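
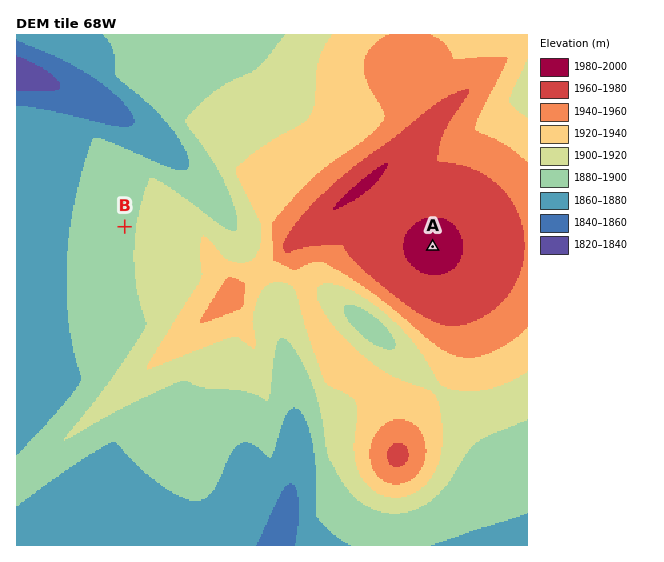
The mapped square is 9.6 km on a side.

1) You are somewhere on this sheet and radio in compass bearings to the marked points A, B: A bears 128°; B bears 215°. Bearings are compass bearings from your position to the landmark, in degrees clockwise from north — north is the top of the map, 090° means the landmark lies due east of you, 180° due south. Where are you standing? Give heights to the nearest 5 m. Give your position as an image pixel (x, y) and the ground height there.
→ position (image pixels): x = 225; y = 84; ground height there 1900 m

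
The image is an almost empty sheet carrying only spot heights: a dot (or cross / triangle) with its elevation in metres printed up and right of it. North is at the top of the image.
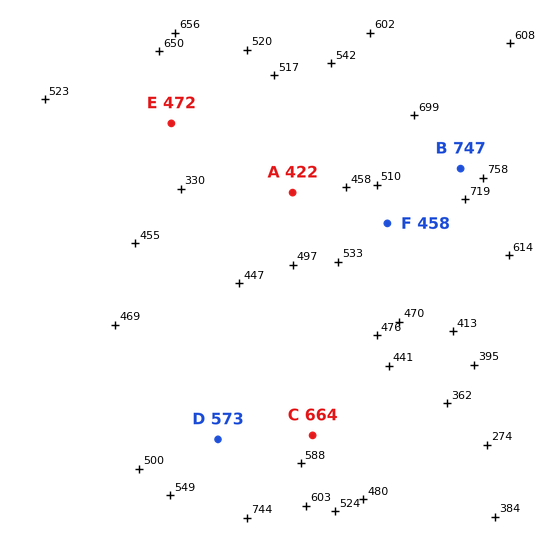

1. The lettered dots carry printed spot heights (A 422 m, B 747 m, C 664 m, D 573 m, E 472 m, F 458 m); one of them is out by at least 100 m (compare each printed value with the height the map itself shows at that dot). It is C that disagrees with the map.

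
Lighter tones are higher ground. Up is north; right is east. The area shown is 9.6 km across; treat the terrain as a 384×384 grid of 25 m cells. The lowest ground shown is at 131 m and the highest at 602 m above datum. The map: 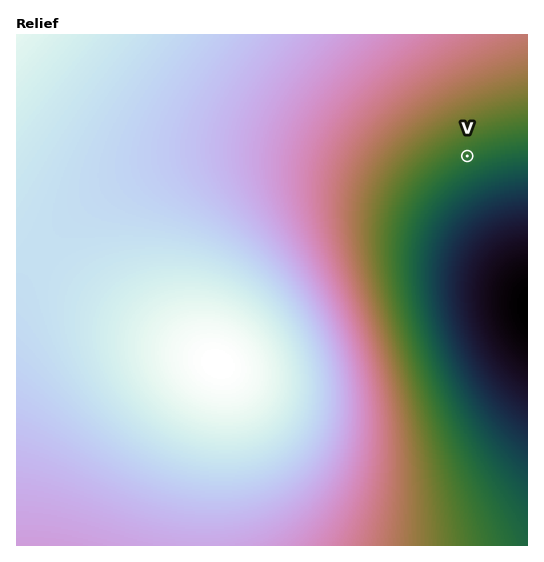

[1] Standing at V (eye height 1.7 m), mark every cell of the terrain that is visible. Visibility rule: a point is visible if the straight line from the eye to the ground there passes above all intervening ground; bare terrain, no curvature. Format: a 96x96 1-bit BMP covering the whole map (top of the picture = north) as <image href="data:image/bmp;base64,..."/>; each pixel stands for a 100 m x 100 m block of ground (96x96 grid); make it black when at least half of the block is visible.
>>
<image width="96" height="96" href="data:image/bmp;base64,Qk2+BAAAAAAAAD4AAAAoAAAAYAAAAGAAAAABAAEAAAAAAIAEAAATCwAAEwsAAAIAAAAAAAAA////AAAAAAAAAAAAAAAAAAAB//8AAAAAAAAAAAAD//8AAAAAAAAAAAAD//8AAAAAAAAAAAAH//8AAAAAAAAAAAAP//8AAAAAAAAAAAAP//8AAAAAAAAAAAAf//8AAAAAAAAAAAAf//8AAAAAAAAAAAA///8AAAAAAAAAAAA///8AAAAAAAAAAAB///8AAAAAAAAAAAB///8AAAAAAAAAAAD///8AAAAAAAAAAAD///8AAAAAAAAAAAH///8AAAAAAAAAAAP///8AAAAAAAAAAAP///8AAAAAAAAAAAf///8AAAAAAAAAAA////8AAAAAAAAAAB////8AAAAAAAAAAD////8AAAAAAAAAAH////8AAAAAAAAAAP////8AAAAAAAAAAf////8AAAAAAAAAA/////8AAAAAAAAAB/////8AAAAAAAAAD/////8AAAAAAAAAP/////8AAAAAAAAAf/////8AAAAAAAAA//////8AAAAAAAAB//////8AAAAAAAAD//////8AAAAAAAAH//////8AAAAAAAAP//////8AAAAAAAAf//////8AAAAAAAA///////8AAAAAAAB///////8AAAAAAAD///////8AAAAAAAH///////8AAAAAAAP///////8AAAAAAAf///////8AAAAAAAf///////8AAAAAAA////////8AAAAAAA////////8AAAAAAB////////8AAAAAAB////////8AAAAAAB////////8AAAAAAD////////8AAAAAAD////////8AAAAAAD////////8AAAAAAD////////8AAAAAAD////////8AAAAAAD////////8AAAAAAD////////8AAAAAAD////////8AAAAAAD////////8AAAAAAD////////8AAAAAAB////////8AAAAAAB////////8AAAAAAA////////8AAAAAAA////////8AAAAAAAf///////8AAAAAAAf///////8AAAAAAAP///////8AAAAAAAH///////8AAAAAAAD///////8AAAAAAAB///////8AAAAAAAA///////8AAAAAAAAf//////8AAAAAAAAH//////8AAAAAAAAD//////8AAAAAAAAB//////8AAAAAAAAAf/////8AAAAAAAAAH/////8AAAAAAAAAB/////8AAAAAAAAAAP////8AAAAAAAAAAB////8AAAAAAAAAAAD///8AAAAAAAAAAAAAD/8AAAAAAAAAAAAAA/8AAAAAAAAAAAAAAf8AAAAAAAAAAAAAAH8AAAAAAAAAAAAAAD8AAAAAAAAAAAAAAA8AAAAAAAAAAAAAAAEAAAAAAAAAAAAAAAAAAAAAAAAAAAAAAAAAAAAAAAAAAAAAAAAAAAAAAAAAAAAAAAAAAAAAAAAAAAAAAAAAAAAAAAAAAAAAAAAAAAAAAAAAAAAAAAAAAAAAAAAAAAAAAAAAAAAAAAAAAAAAAAAAAAAAAAAAAAAAAAAAAAAAAAAAAAAAAAA="/>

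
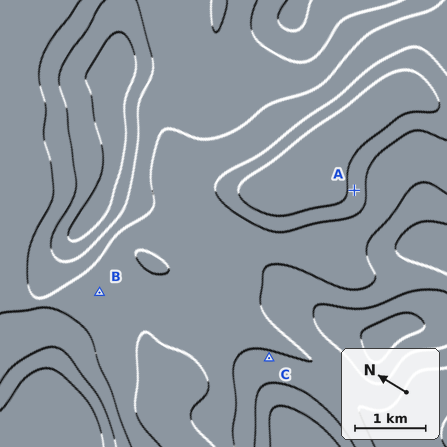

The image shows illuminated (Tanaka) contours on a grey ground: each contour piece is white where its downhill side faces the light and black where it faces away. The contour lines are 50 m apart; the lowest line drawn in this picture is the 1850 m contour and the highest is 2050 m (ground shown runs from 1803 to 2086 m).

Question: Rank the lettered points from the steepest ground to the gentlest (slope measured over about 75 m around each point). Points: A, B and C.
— A C B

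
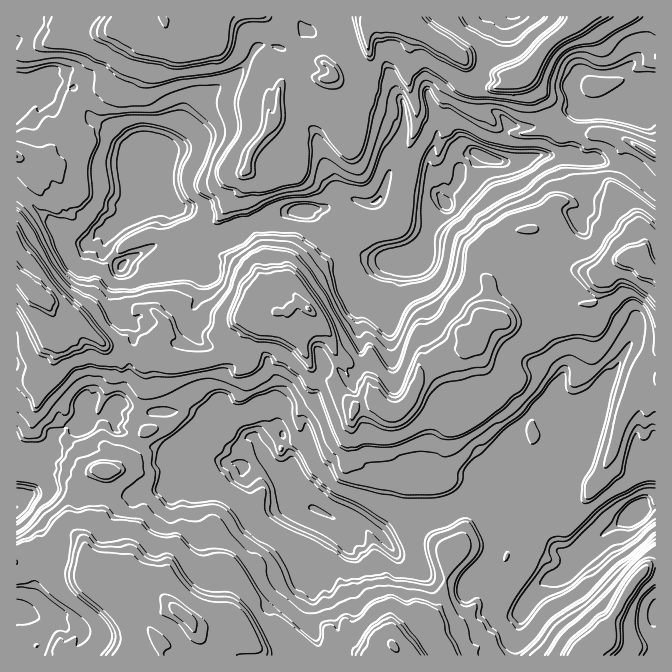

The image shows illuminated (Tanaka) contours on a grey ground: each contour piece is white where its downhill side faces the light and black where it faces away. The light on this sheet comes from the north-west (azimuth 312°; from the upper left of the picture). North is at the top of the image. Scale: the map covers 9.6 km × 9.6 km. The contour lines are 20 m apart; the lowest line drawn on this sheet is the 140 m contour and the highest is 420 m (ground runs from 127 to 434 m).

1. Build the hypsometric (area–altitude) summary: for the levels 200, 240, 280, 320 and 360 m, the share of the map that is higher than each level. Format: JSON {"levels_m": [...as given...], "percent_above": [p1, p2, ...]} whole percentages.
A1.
{"levels_m": [200, 240, 280, 320, 360], "percent_above": [92, 69, 53, 36, 13]}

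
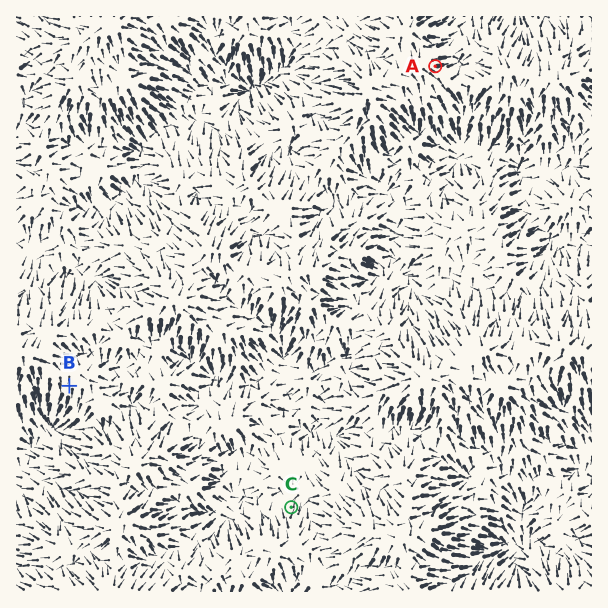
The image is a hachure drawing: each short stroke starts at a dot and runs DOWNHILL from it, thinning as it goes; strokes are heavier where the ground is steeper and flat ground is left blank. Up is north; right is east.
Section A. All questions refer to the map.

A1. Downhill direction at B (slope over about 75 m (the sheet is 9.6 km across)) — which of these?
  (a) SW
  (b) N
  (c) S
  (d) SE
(c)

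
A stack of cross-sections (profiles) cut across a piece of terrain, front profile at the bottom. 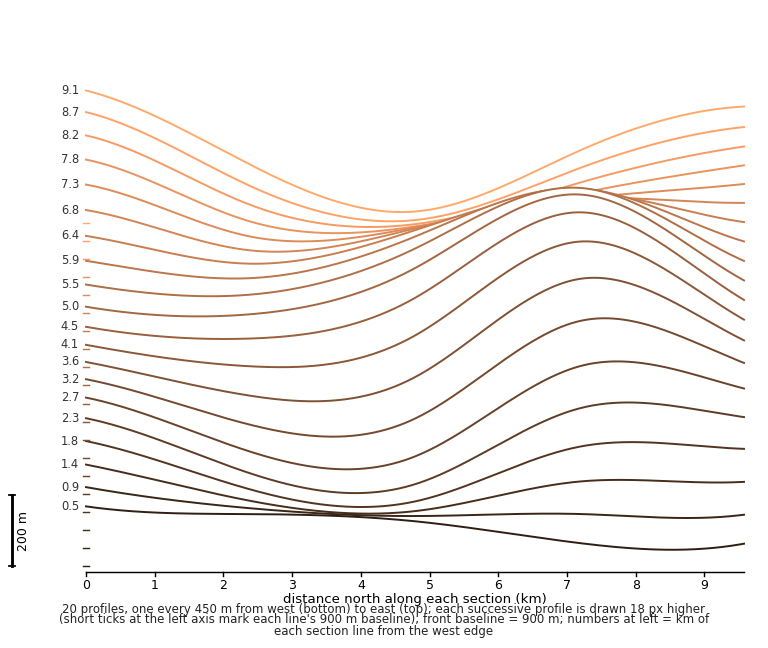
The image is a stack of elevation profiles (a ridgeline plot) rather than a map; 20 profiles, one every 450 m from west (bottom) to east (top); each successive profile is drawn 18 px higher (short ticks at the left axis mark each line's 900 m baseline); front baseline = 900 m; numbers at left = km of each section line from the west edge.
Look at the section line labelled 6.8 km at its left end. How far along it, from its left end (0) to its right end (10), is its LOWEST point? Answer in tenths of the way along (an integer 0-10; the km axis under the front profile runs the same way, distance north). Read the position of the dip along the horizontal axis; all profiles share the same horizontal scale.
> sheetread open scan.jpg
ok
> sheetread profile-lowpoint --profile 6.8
3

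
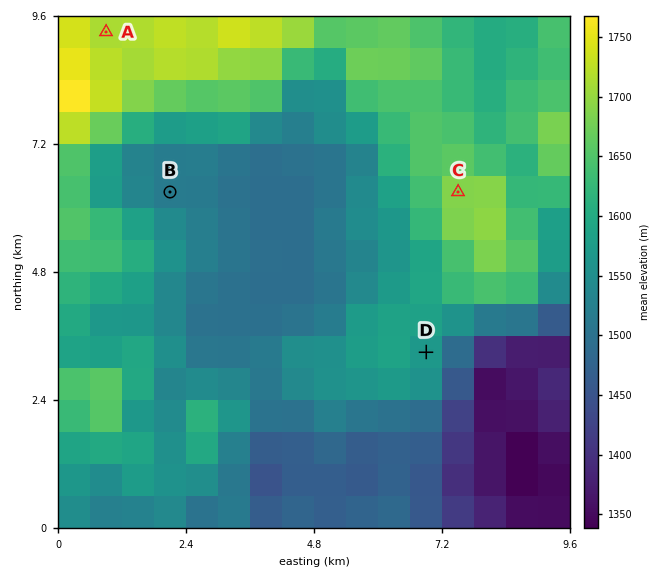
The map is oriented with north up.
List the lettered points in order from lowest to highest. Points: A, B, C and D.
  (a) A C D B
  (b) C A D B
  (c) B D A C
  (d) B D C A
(d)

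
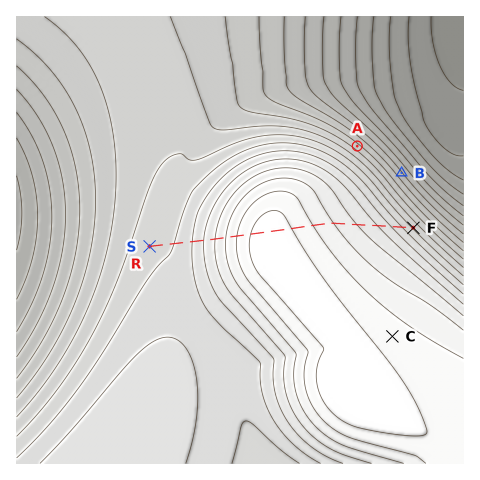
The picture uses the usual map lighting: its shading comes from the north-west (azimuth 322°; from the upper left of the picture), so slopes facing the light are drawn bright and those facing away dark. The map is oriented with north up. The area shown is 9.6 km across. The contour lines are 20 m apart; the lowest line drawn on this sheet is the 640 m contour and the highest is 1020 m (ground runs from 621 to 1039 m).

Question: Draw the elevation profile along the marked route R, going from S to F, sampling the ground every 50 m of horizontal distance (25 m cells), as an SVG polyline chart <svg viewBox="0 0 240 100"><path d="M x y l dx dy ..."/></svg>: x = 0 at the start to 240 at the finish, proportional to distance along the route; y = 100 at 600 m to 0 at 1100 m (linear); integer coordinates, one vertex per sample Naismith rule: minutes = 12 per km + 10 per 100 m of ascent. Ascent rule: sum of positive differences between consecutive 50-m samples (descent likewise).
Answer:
<svg viewBox="0 0 240 100"><path d="M0 42l2-1 2 0 2 0 2 0 3 0 2 0 2 0 2 0 2-1 2 0 2 0 2 0 2-1 3 0 2-1 2 0 2-1 2-1 2 0 2-1 2-1 2-1 3-1 2-1 2 0 2-1 2-1 2-1 2-1 2 0 2-1 3-1 2-1 2-1 2-1 2-1 2 0 2-1 2-1 2-1 3 0 2-1 2-1 2 0 2-1 2 0 2-1 2 0 2 0 3 0 2 0 2-1 2 1 2 0 2 0 2 0 2 0 2 1 3 0 2 0 2 1 2 0 2 1 2 0 2 1 2 0 2 0 3 1 2 0 2 1 2 0 2 1 2 0 2 1 2 0 2 0 3 1 2 0 2 1 2 0 2 1 2 0 2 0 2 1 2 0 3 1 2 0 2 0 2 1 2 0 2 1 2 0 2 0 2 1 3 0 2 1 2 0 2 1 2 0 2 1 2 1 2 0 2 1 3 1 2 1 2 0 2 1 2 1 2 1 2 1 2 1 2 1 3 1 1 1"/></svg>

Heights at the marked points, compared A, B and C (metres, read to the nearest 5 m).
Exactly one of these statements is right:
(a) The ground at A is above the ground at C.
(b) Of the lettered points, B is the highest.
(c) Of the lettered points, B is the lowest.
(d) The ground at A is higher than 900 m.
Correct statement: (c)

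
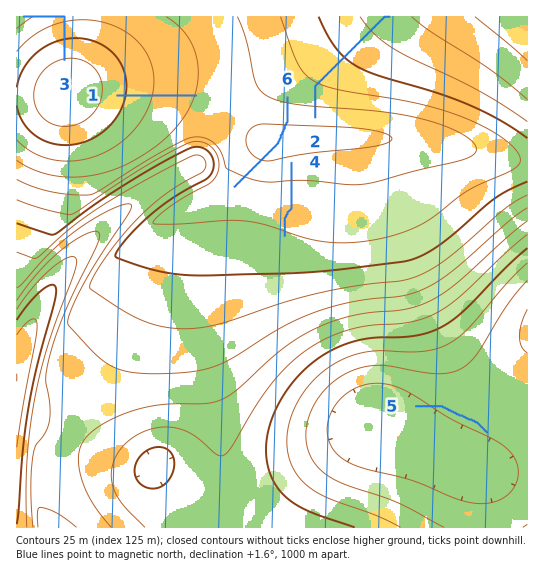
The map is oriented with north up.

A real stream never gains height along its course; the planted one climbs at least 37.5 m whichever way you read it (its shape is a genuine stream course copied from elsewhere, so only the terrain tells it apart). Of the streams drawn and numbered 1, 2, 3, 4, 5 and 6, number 6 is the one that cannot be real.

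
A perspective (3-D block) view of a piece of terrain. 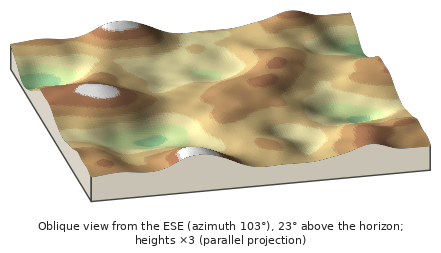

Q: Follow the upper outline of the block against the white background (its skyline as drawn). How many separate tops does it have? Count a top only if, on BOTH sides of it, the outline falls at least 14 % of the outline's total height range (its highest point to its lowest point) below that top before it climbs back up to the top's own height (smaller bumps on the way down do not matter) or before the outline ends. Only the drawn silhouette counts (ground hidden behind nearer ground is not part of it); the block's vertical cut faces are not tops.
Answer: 1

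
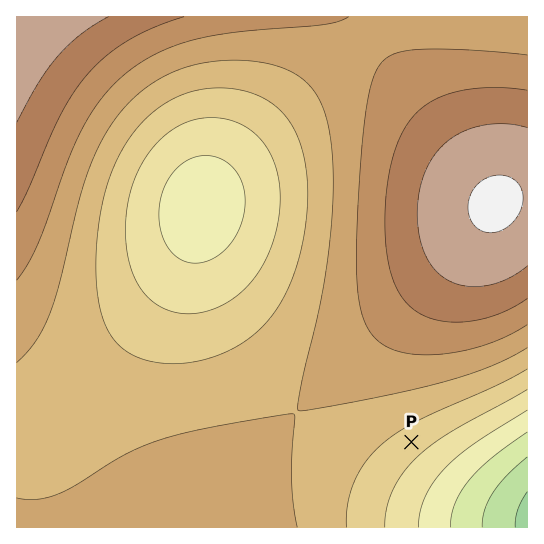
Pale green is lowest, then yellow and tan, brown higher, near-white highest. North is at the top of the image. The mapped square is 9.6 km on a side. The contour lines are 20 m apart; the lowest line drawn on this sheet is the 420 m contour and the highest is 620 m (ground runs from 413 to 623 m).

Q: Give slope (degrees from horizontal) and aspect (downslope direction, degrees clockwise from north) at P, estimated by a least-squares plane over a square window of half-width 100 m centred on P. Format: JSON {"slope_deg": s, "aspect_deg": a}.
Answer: {"slope_deg": 2, "aspect_deg": 143}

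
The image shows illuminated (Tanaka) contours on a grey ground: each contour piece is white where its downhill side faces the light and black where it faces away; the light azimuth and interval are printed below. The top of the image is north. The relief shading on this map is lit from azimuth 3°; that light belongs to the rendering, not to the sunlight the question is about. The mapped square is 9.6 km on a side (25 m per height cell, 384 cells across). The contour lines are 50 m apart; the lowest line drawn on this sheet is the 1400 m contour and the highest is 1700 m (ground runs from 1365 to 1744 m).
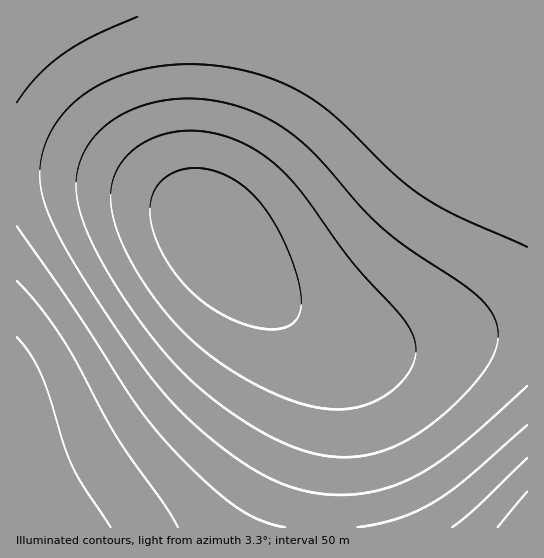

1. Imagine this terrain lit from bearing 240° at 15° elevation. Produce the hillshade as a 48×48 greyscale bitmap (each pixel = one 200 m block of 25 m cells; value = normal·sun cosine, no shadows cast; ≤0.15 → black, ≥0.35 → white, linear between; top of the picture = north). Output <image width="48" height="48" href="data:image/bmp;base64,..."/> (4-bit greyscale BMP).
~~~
<image width="48" height="48" href="data:image/bmp;base64,Qk32BAAAAAAAAHYAAAAoAAAAMAAAADAAAAABAAQAAAAAAIAEAAATCwAAEwsAABAAAAAAAAAAAAAAABEREQAiIiIAMzMzAERERABVVVUAZmZmAHd3dwCIiIgAmZmZAKqqqgC7u7sAzMzMAN3d3QDu7u4A////AId3ZmVVVVVVVVVVVVVVVWZmZ3eIiZqqu4h3ZmVVVVVVVVVVVVVVVVZmZ3eImZqqu4h3ZmVVVUREREREREVVVVZmd3iImZqqu4h3ZmVVVERERERERERVVVZmd3iImZqqqoh3ZlVVRERERERERERFVVZmd4iImZqqqoh3ZlVUREMzMzM0RERFVWZnd4iJmZmqqod2ZVVEQzMzMzMzRERFVWZnd4iJmZmqqod2ZVREMzMzMzMzNERFVWZ3eIiJmZmaqndmVURDMzMiIzMzNERVVmZ3eIiZmZmZqXdmVEQzMiIiIjMzNERVVmd3iIiZmZmZmXZlVEMzIiIiIjMzREVVZmd3iImZmZmZmWZVRDMiIiIiIiMzREVWZnd4iJmZmZmZmWZUQzIiIRESIjM0RFVmZ3eIiZmZmZmZmWVUMyIhERESIjM0RVZmd3iImZmZmaqqmVVDMiIRERERIjNEVVZnd4iJmZmaqqqqqVRDIhERERERIjNEVWZ3iImZmZqqqqqqqkQyIREAAAESIzRFVmd4iJmZqqqqqqqqqkMyIRAAAAESIzRVZneImZmqqqqqqqqqqjMiEQAAAAESI0RWZ3iJmaqqqqqqqqqqqjMhEQAAAAESM0Vmd4iZqqqqu7u7u7u6qjIhEAAAABEiNFVneImaqqu7u7u7u7u7qjIhEAAAABEjNFZ3iJmqq7u7u7u7u7u7uiIRAAAAARIjRWZ4iZqru7u7u7u7u7u7uyIRAAAAERIzRWeImaq7vMzMzLu7u7u7uyIREAAAESI0VneJmqu8zMzMzMy7u7u7uyIREQAREiNEVniZqrvMzMzMzMy7u7u7uiIhERERIjNFZ4iaq7zMzdzMzMy7u7u7qiIhERESIzRWZ4mqu8zN3d3czMy7u7u6qjIiERIiM0RWeJqrvM3d3d3czMy7u7uqqjMiIiIjNEVniZq7zN3d3d3czMu7u7qqqjMyIiMzRFZniau8zd3d3d3czMu7u6qqqjMzMzNERWZ4mqvM3d3d3d3czLu7uqqqqkRDNERFVmeJmrvM3d3u3d3MzLu6qqqpmUREREVVZniJq7zN3d7t3d3My7uqqqmZmVVEVVVmZ4iaq8zd3d3d3dzMu7qqqpmZmVVVVVZneImau8zd3d3d3dzLu6qqmZmZmFVVZmZ3iJmqu8zd3d3d3czLuqqpmZmYiGZmZmd4iJmrvMzd3d3d3My7uqqZmZiIiGZmZ3eIiZqrvMzd3d3czMu7qqmZmIiIiGZnd3iImaqrvMzM3czMzLu6qpmZiIiIiGd3d4iJmaqrvMzMzMzMu7qqqZmYiIiIiHd3eIiJmaqru8zMzMy7u6qpmZiIiIh3d3d3iIiZmqqru7u7u7u7uqqZmYiIiHd3d3d3iIiZmqqqu7u7u7uqqqmZmIiId3d3d3d4iIiZmaqqqru7qqqqqZmYiIh3d3d3d3d4iIiZmZqqqqqqqqqZmZmIiId3d3d3d3d4iIiJmZmZmqqqmZmZmYiIh3d3d3d3d3d4iIiJmZmZmZmZmZmZiIiId3d3d3d3dw=="/>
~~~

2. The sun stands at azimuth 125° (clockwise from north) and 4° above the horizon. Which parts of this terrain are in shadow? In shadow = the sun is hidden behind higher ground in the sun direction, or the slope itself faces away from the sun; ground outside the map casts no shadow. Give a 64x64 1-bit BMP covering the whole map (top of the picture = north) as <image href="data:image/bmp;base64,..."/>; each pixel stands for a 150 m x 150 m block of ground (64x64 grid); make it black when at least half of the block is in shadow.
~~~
<image width="64" height="64" href="data:image/bmp;base64,Qk0+AgAAAAAAAD4AAAAoAAAAQAAAAEAAAAABAAEAAAAAAAACAAATCwAAEwsAAAIAAAAAAAAA////AAAAAAAAAAAAAAB//wAAAAAAAP//AAAAAAAB//8AAAAAAAH//wAAAAAAA///AAAAAAAH//8AAAAAAAf//wAAAAAAD///AAAAAAAP//8AAAAAAB///wAAAAAAH///AAAAAAA///8AAAAAAD///wAAAAAAP///AAAAAAB///8AAAAAAH///wAAAAAA////AAAAAAD///8AAAAAAH///wAAAAAAD/+AAAAAAAAAAAAAAAAAAAAAAAAAAAAAAAAAAAAAAAAAAAAAAAAAAAAAAAAAAAAAAAAAAAAAAAAAAAAAAAAAAAAAAAAAAAAAAAAAAAAAAAAAAAAAAAAAAAAAAAAAAAAAAAAAAAAAAAAAAAAAAAAAAAAAAAAAAAAAAAAAAAAAAAAAAAAAAAAAAAAAAAAAAAAAAAAAAAAAAAAAAAAAAAAAAAAAAAAAAAAAAAAAAAAAAAAAAAAAAAAAAAAAAAAAAAAAAAAAAAAAAAAAAAAAAAAAAAAAAAAAAAAAAAAAAAAAAAAAAAAAAAAAAAAAAAAAAAAAAAAAAAAAAAAAAAAAAAAAAAAAAAAAAAAAAAAAAAAAAAAAAAAAAAAAAAAAAAAAAAAAAAAAAAAAAAAAAAAAAAAAAAAAAAAAAAAAAAAAAAAAAAAAAAAAAAAAAAAAAAAAAAAAAAAAAAAAAAAAAAAAAAAAAAAAAA=="/>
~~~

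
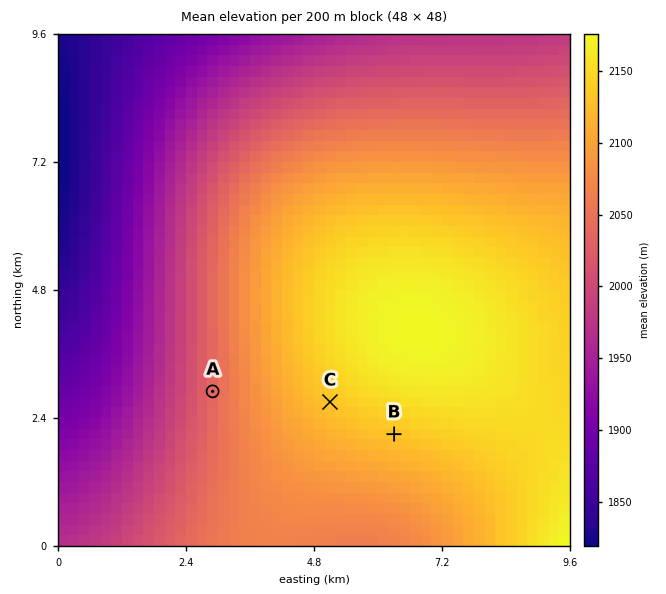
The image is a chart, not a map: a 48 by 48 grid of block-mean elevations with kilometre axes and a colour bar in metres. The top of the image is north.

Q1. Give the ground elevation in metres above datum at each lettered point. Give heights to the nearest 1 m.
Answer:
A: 2037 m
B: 2132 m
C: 2131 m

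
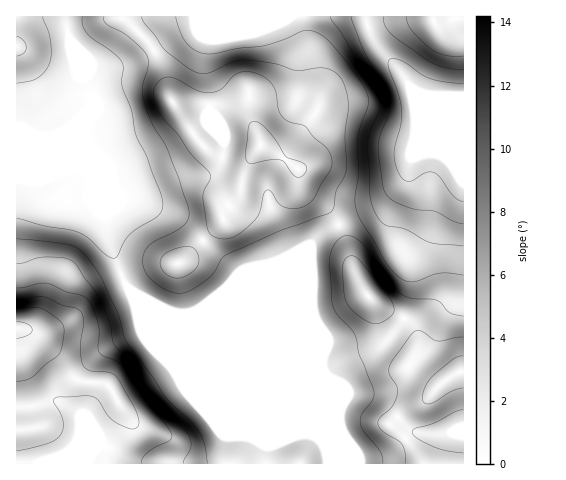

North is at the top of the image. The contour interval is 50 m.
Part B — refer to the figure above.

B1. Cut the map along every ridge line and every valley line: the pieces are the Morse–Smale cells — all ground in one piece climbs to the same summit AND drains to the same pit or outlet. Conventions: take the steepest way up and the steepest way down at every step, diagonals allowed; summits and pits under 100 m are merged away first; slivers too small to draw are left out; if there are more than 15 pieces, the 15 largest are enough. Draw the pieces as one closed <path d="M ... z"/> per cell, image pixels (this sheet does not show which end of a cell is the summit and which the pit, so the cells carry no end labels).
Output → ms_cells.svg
<path d="M365 16l-300 1 5 25 22 52-2 32 2 20 0 40 14 34 0 9 4 19 12 30 9 12 20 14 14 6 11 4 16-2 28-18 15-16 44-17 32-16 15-14 55-25 23-25 6-21 3-3 41-16 10-7 0-38-33-1-18-5-39-49z"/><path d="M64 16l-48 1 0 446 311 1-1-11-8-15-61-26-107-108-24-19-18-44-4-28-12-27 0-40-2-10 2-42-22-52z"/><path d="M463 135l-9 6-41 16-3 3-6 21-23 25-55 25-15 14-32 16-44 17-15 16-19 14-14 6-11 0-26-9 107 107 61 26 6 9 4 17 135 0z"/><path d="M463 16l-96 0-1 4 4 12 9 16 19 20 15 22 18 5 32 0z"/>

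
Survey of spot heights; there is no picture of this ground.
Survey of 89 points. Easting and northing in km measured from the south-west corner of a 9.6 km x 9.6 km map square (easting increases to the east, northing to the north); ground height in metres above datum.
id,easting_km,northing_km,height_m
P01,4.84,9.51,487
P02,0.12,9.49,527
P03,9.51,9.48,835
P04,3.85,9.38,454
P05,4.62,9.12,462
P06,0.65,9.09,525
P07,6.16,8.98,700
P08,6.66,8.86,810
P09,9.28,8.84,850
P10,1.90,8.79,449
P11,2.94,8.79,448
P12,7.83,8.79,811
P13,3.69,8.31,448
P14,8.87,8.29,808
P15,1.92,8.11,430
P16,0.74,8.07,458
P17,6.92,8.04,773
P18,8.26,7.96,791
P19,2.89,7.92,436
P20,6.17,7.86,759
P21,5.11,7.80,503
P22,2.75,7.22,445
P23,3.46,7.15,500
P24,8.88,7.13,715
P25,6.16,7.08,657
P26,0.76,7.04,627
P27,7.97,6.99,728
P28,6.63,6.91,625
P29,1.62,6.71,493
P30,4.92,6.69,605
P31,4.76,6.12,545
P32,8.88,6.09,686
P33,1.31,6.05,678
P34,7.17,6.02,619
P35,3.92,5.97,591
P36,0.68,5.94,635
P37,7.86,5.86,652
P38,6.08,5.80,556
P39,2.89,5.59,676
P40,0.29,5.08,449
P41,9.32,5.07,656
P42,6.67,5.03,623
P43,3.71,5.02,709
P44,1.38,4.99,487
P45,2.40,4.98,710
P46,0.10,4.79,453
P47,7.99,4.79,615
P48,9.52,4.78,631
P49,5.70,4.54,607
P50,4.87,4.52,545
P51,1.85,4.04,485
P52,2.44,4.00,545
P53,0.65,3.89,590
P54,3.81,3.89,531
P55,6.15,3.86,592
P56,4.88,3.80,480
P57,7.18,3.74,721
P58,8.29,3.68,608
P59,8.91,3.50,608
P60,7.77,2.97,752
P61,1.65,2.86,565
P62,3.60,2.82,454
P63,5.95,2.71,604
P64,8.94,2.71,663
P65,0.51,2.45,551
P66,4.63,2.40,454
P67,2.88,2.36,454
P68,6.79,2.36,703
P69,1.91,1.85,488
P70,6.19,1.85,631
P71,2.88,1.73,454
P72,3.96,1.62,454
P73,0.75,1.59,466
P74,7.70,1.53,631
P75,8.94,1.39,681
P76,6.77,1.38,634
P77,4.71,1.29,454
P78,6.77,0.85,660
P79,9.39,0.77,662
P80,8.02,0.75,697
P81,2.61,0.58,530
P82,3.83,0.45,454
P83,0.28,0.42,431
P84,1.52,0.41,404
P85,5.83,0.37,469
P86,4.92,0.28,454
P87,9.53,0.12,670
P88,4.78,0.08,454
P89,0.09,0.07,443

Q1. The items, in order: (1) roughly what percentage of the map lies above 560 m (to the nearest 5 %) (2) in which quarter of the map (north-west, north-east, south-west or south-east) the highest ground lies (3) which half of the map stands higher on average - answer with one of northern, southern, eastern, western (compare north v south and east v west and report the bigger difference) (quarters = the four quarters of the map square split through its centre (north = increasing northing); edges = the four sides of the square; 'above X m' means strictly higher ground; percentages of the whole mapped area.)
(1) Roughly 55 % of the ground is higher than 560 m.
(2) Look to the north-east quarter for the highest ground.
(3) On average the eastern half of the map is the higher ground.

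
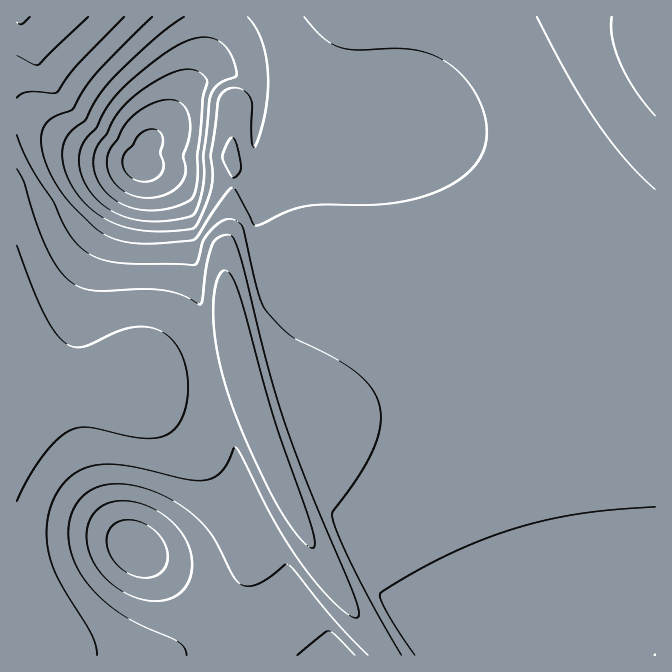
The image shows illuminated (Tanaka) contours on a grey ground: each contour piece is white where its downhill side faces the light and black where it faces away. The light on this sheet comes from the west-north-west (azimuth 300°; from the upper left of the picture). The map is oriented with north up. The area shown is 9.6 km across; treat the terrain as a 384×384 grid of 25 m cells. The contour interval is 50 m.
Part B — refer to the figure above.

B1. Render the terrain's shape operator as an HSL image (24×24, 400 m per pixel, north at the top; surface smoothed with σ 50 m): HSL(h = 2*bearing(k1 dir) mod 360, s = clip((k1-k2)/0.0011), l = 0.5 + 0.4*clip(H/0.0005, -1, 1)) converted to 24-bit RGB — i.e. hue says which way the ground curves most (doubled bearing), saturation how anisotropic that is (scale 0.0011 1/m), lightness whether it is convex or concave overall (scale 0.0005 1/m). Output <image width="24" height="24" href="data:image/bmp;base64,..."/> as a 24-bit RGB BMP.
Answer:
<image width="24" height="24" href="data:image/bmp;base64,Qk32BgAAAAAAADYAAAAoAAAAGAAAABgAAAABABgAAAAAAMAGAAATCwAAEwsAAAAAAAAAAAAAgYSEgIqKfpGUfJCdeYCig3WglXWbk3mNinyDg36Bf36AekBxzQCkzP/Z2AC2cDBbe4B+e4B+e4B9e4B9e4B9e4F8e4F7eoJ7gIqFfpeOeqagc5yqZ22miV+jo2WXnXKBkXt8hn9/gneBYABVzP/UT/98WBNJfICAfIB/e4B/e4B+e4B+e4B9e4F8e4F8e4F7fpSDeaSGb6mNYI2SXlB6gUl6mlVponVsl4d6iYR/Wg9XivyRyv7QRwI+fHuAfX+AfICAfICAfIB/fIB+fIB+fIF9fIF8fIF8hZl2fqVsapBcWldLRzQ9Wzo/jm5SpZtumZl8iWKDrgCxzP/NpwCmgFmAfn6BfX+BfX+AfYCAfYCAfYB/fIB/fIB+fIF9fIF8lJxynKBje2tOTTU5RDE3XllHfJpZialvi5h+TwlWyf3Ej/yMVA9Wf36Cfn6Cfn6Bfn+BfX+BfYCBfYCAfYB/fYB/fYB+fYF9mpFzm3ZhgkpVZj1aWk1iXolwaa5xc6h2YmuQmQC60//McwCEgHKDgH6Df36Cfn6Cfn6Cfn+Bfn+BfoCBfoCAfoCAfoB/foB+k393mWZ4mFSMflWTZXWbc6ygd66Qd52GPQ1XvPyrrPuZSg9YgX6DgH6DgH6Df36Cf36Cfn6Cfn+Bfn+BfoCBfoCAfoCAfoB/i32DlG2VjmOhfm6kfpCmgqijfp+SeJCLRwB52f/MfACtfGmEgX6EgX6DgX6DgH6DgH6Cf36Cf3+Cf3+Bf3+Bf4CBf4CAf4CAfn2Ie26QfWyZgXubiZKaiJmSgpKLW0GCDv+/3P7NNQdPgX6DgX6DgX6DgX6DgX6DgH6DgH+CgH+Cf3+Cf3+Bf3+Bf4CBf4CAeH+JbWyMdG6QhICQjJGOjJKKhIyILQpT2/zGf/pNSiJsgX6DgX6DgX6DgX6DgX6DgX+DgX+DgH+CgH+CgH+CgH+Bf3+Bf3+AdYCKaW2Kbm2Mg4GNkY+NkZKMh4uKMgNy5f/MRACmcWmDgX6DgX6DgX6DgX6DgX6DgX+DgX+DgX+CgX+CgX+CgH+BgH+BgH+Bc4CJZm+Ja3GMgIKOkY6Ok4+Nhn6NRQC26f/MKgRieHWDgX6CgX6CgX6CgX6DgX6DgX6DgX+DgX+CgX+CgX+CgX+CgX+BgX+Bc4GJZXOJaXeNfIWQjY2SlY2QbE6Q/xra7fzPHgdHe3eCgX6BgX6CgX6CgX6CgX6Cgn6Cgn+Cgn+Cgn+Cgn+Cgn+CgX+BgX+BdIKHZnmIZn+NdYmShoqTloiVQBt96vqO5PaUKBBYfnmBgX6BgH6BgX6BgX6BgX6BgX6Cgn6Cgn+Cgn+Cgn+Bgn+BgX6AgX5/d4WFaIGIY4uPaZCVeoSTkn+WKgpp+PzP/dk7RSx0gnyAgH5/gH6AgH6AgH6AgX6BgX6BgX6BgX6BgX6Bgn6Agn6Agn1/gXx+eoR/bYmEYZSMXqWyb5fLfXvLJACn9/DU/x6zZUuChH59gH5+f35+f35/gH5/gH5/gH6AgX6AgX6AgX5/gX1/gXx+gnt9gnp7gId7dLOjZ9HIR6uuTlZma0lRGAcs//aJ9gBGjWSKhn98gX99f359f35+f35+f35+gH5+gH5/gH1+gX1+gXx9gXp8gnl7gnd5hceqWq9YcXtHPF06MS88WDEzGQgr/+t80skAknd0ioF8g4B8gH99f399fn59f359f319f319gHx9gHt9gXp8gXh6gnZ5g3V3kFlPjFxDjng4SEkkFR0eMzN4Cgdt+fXSKP+bkmSHjoR7hYF8gIB8fn98fn59fn59fn19f3x8f3t8gHp7gXh7gXZ6gnV5g3V4hEJPmkQ7uHQ9T6Z8JUtdL11OBxQs/vjA/7wSZlOPkYd6h4N7gYF8fn98fn58fn58fnx8fnt7f3p7gHh7gHd7gXZ7gnZ7hHh8h0BcvHBYrMePjlhyQk9tNHBrAxww8/fU/ZSwRTmJk4t6iYV7goJ7fn98fX58fX18fXx7fnp7fnl8f3h8gHd9gnh+g3qBhH6Em0tynciNo21vmmqEYWOIR3qEI3NzAMAKuAAPlXRnlI56i4d7hIN7f397fX58fX18fXt7fXp8fnl9f3h/gHmBgHuCgH6FgYWJmMd/lHp5nHqBm3yNf3SPXHKFSnV9UHxyZoVoiZF0k5F5jIp7hYR7f4B8fX58fHx8fHt8fXp9fXp+fXqAfHuCfYCGf4eLgY+Qp8GLjX6FlX+GmX+KknuQa22HV3CAVH1+Y4N0eYxxjJB4jIx7hYV8gIB8fX58fHx9e3t9e3t+ent/e32CfIKGfYmKfpCPgJWR"/>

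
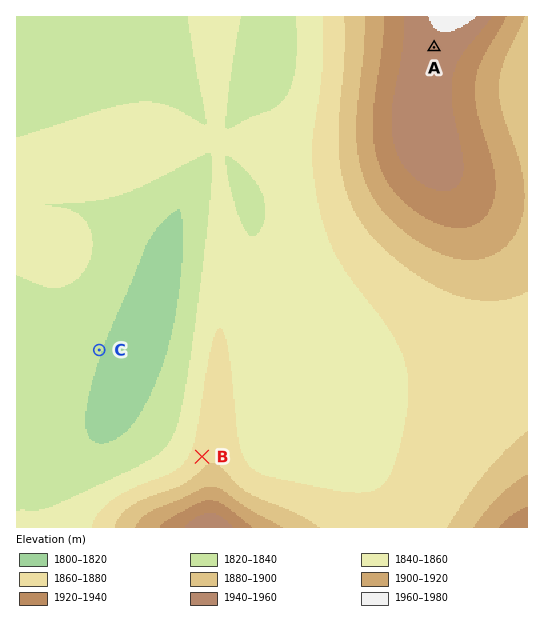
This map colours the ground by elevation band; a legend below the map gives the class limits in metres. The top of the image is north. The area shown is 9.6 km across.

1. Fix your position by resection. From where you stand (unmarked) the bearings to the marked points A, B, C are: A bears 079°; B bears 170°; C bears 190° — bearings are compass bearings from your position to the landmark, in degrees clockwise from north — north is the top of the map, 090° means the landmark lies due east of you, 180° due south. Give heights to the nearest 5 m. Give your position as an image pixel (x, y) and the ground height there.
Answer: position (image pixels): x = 141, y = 105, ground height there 1840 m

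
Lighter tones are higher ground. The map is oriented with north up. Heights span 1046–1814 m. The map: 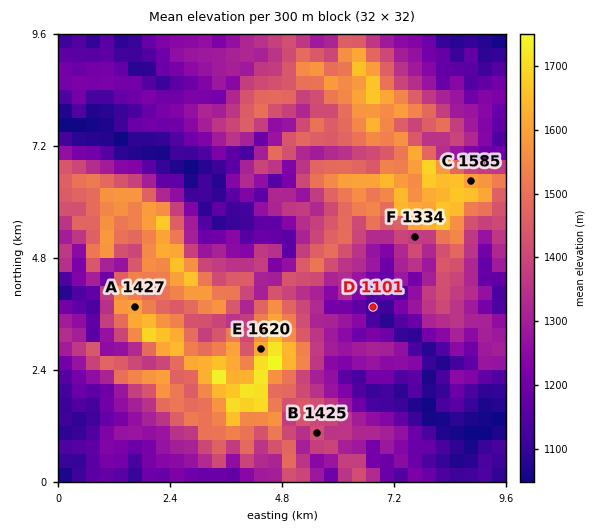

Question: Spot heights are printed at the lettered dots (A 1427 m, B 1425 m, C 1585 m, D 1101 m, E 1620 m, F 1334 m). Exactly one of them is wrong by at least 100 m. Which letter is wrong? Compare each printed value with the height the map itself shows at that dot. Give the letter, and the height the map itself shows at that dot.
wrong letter A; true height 1602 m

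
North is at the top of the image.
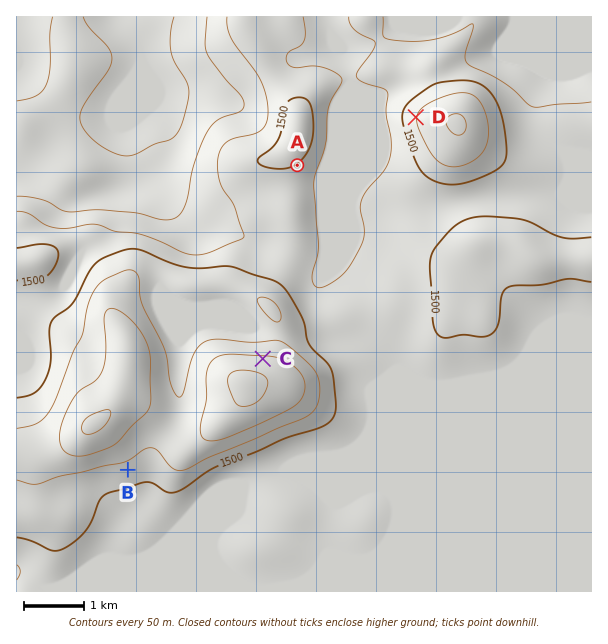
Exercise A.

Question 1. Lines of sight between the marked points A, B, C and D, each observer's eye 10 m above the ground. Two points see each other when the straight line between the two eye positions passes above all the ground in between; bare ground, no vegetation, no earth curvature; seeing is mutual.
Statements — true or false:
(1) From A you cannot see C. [false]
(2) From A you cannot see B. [true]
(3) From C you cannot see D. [false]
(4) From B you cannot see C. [true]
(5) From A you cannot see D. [false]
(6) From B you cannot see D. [true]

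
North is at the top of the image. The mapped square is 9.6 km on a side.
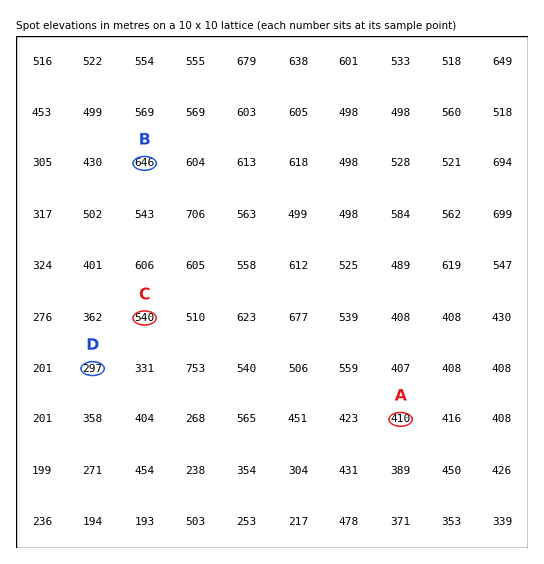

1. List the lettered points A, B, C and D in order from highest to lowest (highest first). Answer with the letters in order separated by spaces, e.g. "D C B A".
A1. B C A D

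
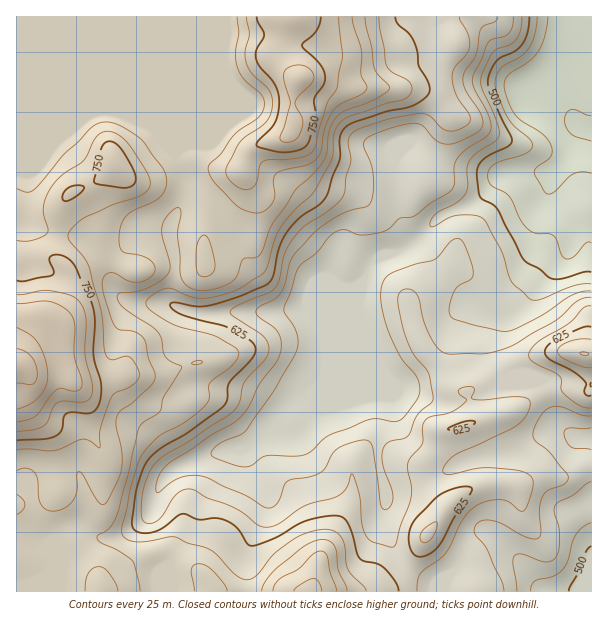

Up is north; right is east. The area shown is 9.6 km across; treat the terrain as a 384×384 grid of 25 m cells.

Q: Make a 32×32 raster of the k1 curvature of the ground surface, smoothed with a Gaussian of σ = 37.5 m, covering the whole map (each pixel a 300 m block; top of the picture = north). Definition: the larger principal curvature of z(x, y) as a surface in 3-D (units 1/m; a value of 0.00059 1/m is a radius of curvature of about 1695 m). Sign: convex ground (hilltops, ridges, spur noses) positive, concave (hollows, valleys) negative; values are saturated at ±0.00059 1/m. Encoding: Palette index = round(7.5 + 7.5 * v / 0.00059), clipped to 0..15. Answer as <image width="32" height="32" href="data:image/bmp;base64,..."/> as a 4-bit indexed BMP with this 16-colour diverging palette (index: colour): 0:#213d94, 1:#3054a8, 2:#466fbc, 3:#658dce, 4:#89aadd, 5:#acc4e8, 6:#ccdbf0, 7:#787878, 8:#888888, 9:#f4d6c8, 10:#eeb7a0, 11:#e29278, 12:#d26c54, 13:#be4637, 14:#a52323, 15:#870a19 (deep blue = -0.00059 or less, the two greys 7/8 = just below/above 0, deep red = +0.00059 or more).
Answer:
<image width="32" height="32" href="data:image/bmp;base64,Qk12AgAAAAAAAHYAAAAoAAAAIAAAACAAAAABAAQAAAAAAAACAAATCwAAEwsAABAAAAAAAAAAlD0hAKhUMAC8b0YAzo1lAN2qiQDoxKwA8NvMAHh4eACIiIgAyNb0AKC37gB4kuIAVGzSADdGvgAjI6UAGQqHAIiIyZh4vLzd3Lu6d5qqeIiIebmoi8hXqO1omsiKmIu4h4qaz8mZipnPqIr7mZidpoiIrIbZiqh5nLZ673Z56qmZqL6Vq5qXaZnIeJ/meeZ5iLmvh6yYiHmHuXiq/7vYp3inr6Z5mHipiMmKqIvLvdxols3JeId5l4rKm7p4h4t6i7nJrLp3mXeJnKi8qIiYeLyH1nm8qad4iHqY3u/tlXq7fOeYm925iHeIdpmZreuvrc+7y5eZh4d4d4Z8u4iJneueecqr3bmYiIiIu4iqmZ65nXjIeavuuoiIifmJmt//iKyZu7uqmamIiIzGiIeInNzMuJh3mIeXh4icp3iId457raaoa8up2HiIq5l4mImueJ2a/93d3dd3mLupmZiYeqrrmquZyZ+niKiIqZiZeWqJp5iJisiPp4eJiImpmImKabeZeHi4jLeHeqqoq5d4mpvpiomHqJvKq7qZ2Jmpd4qJ3brtqJnbmrmIiLzKaZiJd5m/2Zmt+XjZmYiqt0eHmXiIv5d5h//t/Id4iriM3ZiIiN2Yd3it/+VGd1vN/8p3h3iYiIiIdL/8iHid38ZoiIiId4iIiISvm+//3MyGeIiIiIiIiIia3/uMzKq6VHeIiIeIiIiIvcu5qmiZ64ioiIh4iIiIiJyYmLmKiOytuYiHiIiIiIiNrLmXeHjKzamI"/>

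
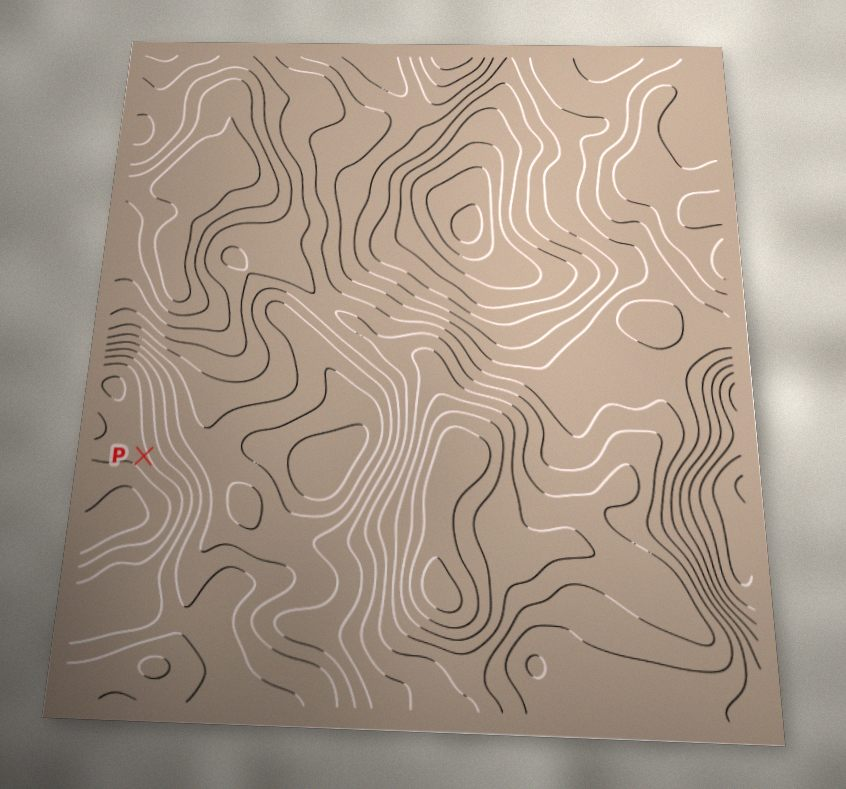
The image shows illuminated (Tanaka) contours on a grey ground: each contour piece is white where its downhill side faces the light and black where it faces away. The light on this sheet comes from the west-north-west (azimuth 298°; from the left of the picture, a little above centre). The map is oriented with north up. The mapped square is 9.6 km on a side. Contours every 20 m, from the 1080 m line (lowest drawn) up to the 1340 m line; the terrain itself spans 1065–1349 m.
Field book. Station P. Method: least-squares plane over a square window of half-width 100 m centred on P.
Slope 5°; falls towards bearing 236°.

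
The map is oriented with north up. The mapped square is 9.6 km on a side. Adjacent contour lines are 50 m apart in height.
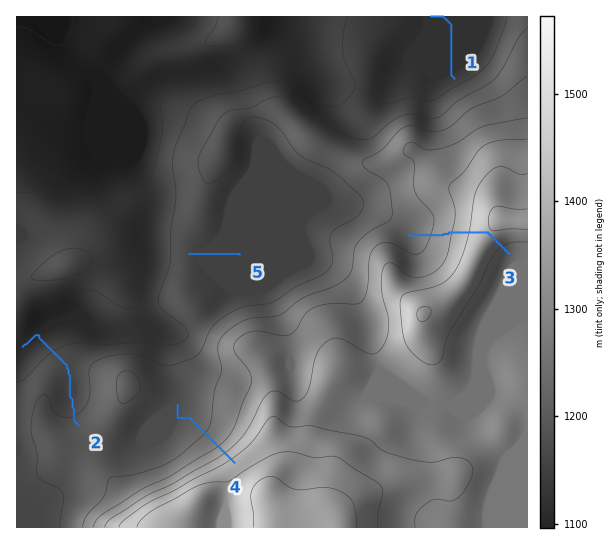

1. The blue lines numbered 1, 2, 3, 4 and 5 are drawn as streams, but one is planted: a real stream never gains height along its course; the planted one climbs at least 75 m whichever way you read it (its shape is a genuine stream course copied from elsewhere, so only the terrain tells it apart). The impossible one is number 3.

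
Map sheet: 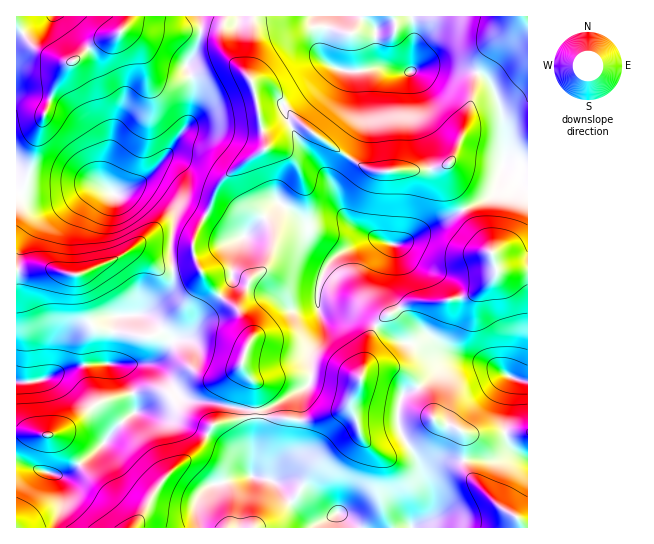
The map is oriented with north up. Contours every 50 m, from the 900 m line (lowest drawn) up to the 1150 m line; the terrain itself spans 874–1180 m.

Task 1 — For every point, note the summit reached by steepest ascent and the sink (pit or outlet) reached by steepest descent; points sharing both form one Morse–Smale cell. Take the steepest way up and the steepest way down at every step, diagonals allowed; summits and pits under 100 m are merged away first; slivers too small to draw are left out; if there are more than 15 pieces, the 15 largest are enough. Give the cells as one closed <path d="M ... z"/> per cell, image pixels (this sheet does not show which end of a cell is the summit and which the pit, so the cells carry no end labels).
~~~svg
<path d="M326 16l-73 1-1 41-4 15 5 16 2 2 14 0 8 4 12 18 12 10-7 1-17 9-14 18-20 12-22 18-6 12-6 17-16 29 0 15 7 16 12 17 27 23 12 23 0 8-8 18 0 7 12 17 1 32 9 2 48 3 28-9 8-8 11-20 11-48 12-18 28-16 32 0 27-5 15-9 8-9 4-9 31 1 0-103-11-4-13-1 1-23-2-21-6-20-9-19-13-7-38-5-16 1-10 4-10 0-12-4-16 0-19 4-16-3-11-5-6-10 6-31z"/><path d="M497 269l-4 10-10 9-13 8-27 5-32 0-28 16-12 18-11 48-11 20-8 8-28 9-62-4-38 9-12 21-12 13-19 13-9 10-28 45 65 1-2-22 7-15 7-6 33-9 18 1 14 6 13 16 26 24 12-3 11-7 1 15 75 0 13-8 5-9-2-14-8-19-4-19-14-22-4-11 0-20 2-9 5-5 17-8 20-17 16-7 30 4 25 15 14 2 0-110z"/><path d="M199 16l-182 0-1 174 9 6 10 3 22 0 32-12 12 0 14 8 19-8 15-11 19-22 17-25 6-12 2-12 0-22-6-18 6-8 6-14 2-12z"/><path d="M134 249l-55 26-8 0-22-7-33 3 1 257 39-1 0-6 7-16 0-20-3-7-4-3 11-2 27-20 24-28 17-12 0-14-4-13-10-17-6-4 36-2 12-10 5-8 0-7-5-7-13-12-9-5 10-6 18-18 4-11 0-9-11-1-5-2-15-14z"/><path d="M197 265l-23 4-1 10-4 11-18 18-10 6 9 5 13 12 5 7 0 7-5 8-12 10-36 2 6 4 10 17 4 13 0 14-15 10-26 30-27 20-11 2 4 3 3 7 0 20-7 16 1 7 76 0 7-9 21-37 9-10 19-13 12-13 12-21 43-10-1-32-12-17 0-7 8-18 0-8-12-23-27-23z"/><path d="M470 360l-16 1-11 6-20 17-17 8-5 5-2 9 0 20 4 11 14 22 4 19 10 24 0 9-3 7-14 10 107 0-2-8 3 3 6 0 0-141-14-3-25-15z"/><path d="M253 16l-53 1 1 14-2 12-6 14-6 8 6 18 0 22-4 16-28 41-12 14-13 9 14 0 12 7 13 11 1 11-5 28 2 27 24-4-4-11 0-15 16-29 6-17 6-12 22-18 20-12 14-18 17-9 7-1-12-10-12-18-8-4-14 0-2-2-5-14 4-17z"/><path d="M527 16l-200 0-6 38 6 10 15 7 12 1 19-4 16 0 12 4 10 0 10-4 16-1 32 4 13 4 9 8 9 23 5 33-1 23 13 1 10 4z"/><path d="M146 184l-9 1-22 10-14-8-12 0-32 12-22 0-10-3-8-5-1 79 33-2 22 7 8 0 32-14 20-12 11 4 15 14 5 2 9 0 0-27 5-35-9-11z"/><path d="M253 476l-16 1-30 10-7 8-4 11 3 21 138 0 0-14-11 7-12 3-26-24-13-16z"/>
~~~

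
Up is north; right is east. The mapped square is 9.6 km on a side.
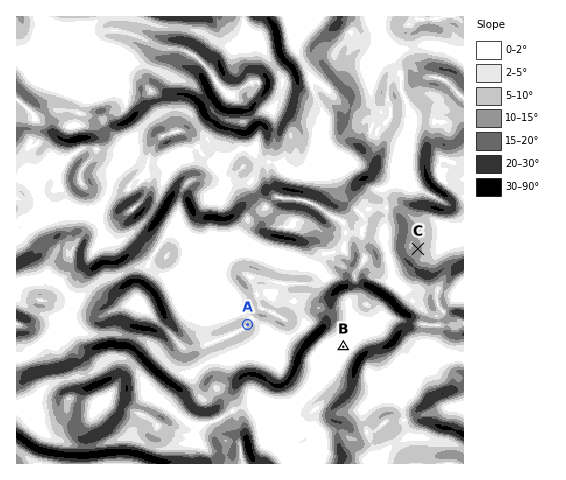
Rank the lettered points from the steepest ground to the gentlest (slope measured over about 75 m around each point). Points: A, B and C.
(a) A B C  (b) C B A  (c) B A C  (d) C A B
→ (d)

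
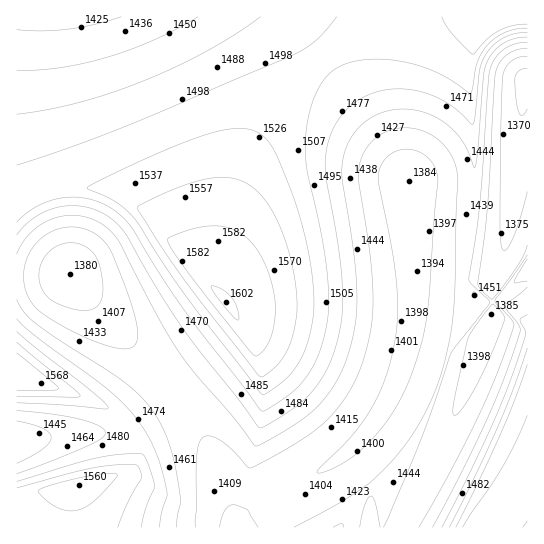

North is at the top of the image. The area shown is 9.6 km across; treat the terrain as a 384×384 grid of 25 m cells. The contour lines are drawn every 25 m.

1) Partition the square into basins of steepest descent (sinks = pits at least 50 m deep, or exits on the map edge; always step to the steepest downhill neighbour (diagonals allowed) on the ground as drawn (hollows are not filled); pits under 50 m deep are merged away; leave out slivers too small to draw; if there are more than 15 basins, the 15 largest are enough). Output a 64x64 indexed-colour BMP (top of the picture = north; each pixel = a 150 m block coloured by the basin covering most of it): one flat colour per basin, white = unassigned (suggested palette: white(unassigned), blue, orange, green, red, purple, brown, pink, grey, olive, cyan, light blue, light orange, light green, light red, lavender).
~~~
<image width="64" height="64" href="data:image/bmp;base64,Qk12CAAAAAAAAHYAAAAoAAAAQAAAAEAAAAABAAQAAAAAAAAIAAATCwAAEwsAABAAAAAAAAAA////ALR3HwAOf/8ALKAsACgn1gC9Z5QAS1aMAMJ34wB/f38AIr28AM++FwDox64AeLv/AIrfmACWmP8A1bDFABERERERERERERERERERERERERERERERERERERERERERERERERERERERERERERERERERERERERERERERERERERERERERERERERERERERERERERERERERERERERERERERERERERERERERERERERERERERERERERERERERERERERERREERERERERERERERERERERERERERERERERERERERERFEREREEREREREREREREREREREREREREREREREREREREURERERERBERERERERERERERERERERERERERERERERERREREREREREERERERERERERERERERERERERERERERERFEREREREREQREREREREREREREREREREREREREREREREURERERERERBERERERERERERERERERERERERERERERERREREREREREERERERERERERERERERERERERERERERERFEREREREREQREREREREREREREREREREREREREREREREURERERERERBERERERERERERERERERERERERERERERERRERERERERBERERERERERERERERERERERERERERERERFEREREREQzMREREREREREREREREREREREREREREREREUREREREMzMzMRERERERERERERERERERERERERERERERRERERDMzMzMzERERERERERERERERERERERERERERERFEREMzMzMzMzMxERERERERERERERERERERERERERERETMzMzMzMzMzMzMRERERERERERERERERERERERERERERMzMzMzMzMzMzMzMREREREREREREREREREREREREREREzMzMzMzMzMzMzMzERERERERERERERERERERERERERETMzMzMzMzMzMzMzMxERERERERERERERERERERERERERMzMzMzMzMzMzMzMzMREREREREREREREREREREREREREzMzMzMzMzMzMzMzMzMRERERERERERERERERERERERETMzMzMzMzMzMzMzMzMzERERERERERERERERERERERERMzMzMzMzMzMzMzMzMzMREREREREREREREREREREREREzMzMzMzMzMzMzMzMzMxERERERERERERERERERERERETMzMzMzMzMzMzMzMzMxERERERERERERERERERERERERMzMzMzMzMzMzMzMzMxEREREREREREREREREREREREREzMzMzMzMzMzMzMzMxERERERERERERERERERERERERETMzMzMzMzMzMzMzMyERERERERERERERERERERERERERMzMzMzMzMzMzMzMyIREREREREREREREREREREREREREzMzMzMzMzMzMzMzIhERERERERERERERERERERERERETMzMzMzMzMzMzMzIiERERERERERERERERERERERERERMzMzMzMzMzMzMzIiIhEREREREREREREREREREREREREzMzMzMzMzMzMzIiIiERERERERERERERERERERERERETMzMzMzMzMzMzIiIiIRERERERERERERERERERERERERMzMzMzMzMzMzIiIiIhEREREREREREREREREREREREREzMzMzMzMzMzIiIiIiERERERERERERERERERERERERETMzMzMzMzMzIiIiIiIhERERERERERERERERERERERERIzMzMzMzMzIiIiIiIiEREREREREREREREREREREREREiIzMzMzMyIiIiIiIiIRERERERERERERERERERERERESIiIiMyIiIiIiIiIiIhERERERERERERERERERERERERIiIiIiIiIiIiIiIiIiIREREREREREREREREREREREREiIiIiIiIiIiIiIiIiIhERERERERERERERERERERERESIiIiIiIiIiIiIiIiIiERERERERERERERERERERERERIiIiIiIiIiIiIiIiIiIhEREREREREREREREREREREREiIiIiIiIiIiIiIiIiIiERERERERERERERERERERERESIiIiIiIiIiIiIiIiIiIhERERERERERERERERERERERIiIiIiIiIiIiIiIiIiIiEREREREREREREREREREREREiIiIiIiIiIiIiIiIiIiIhERERERERERERERERERERESIiIiIiIiIiIiIiIiIiIiIRERERERERERERERERERERIiIiIiIiIiIiIiIiIiIiIhEREREREREREREREREREREiIiIiIiIiIiIiIiIiIiIiIRERERERERERERERERERESIiIiIiIiIiIiIiIiIiIiIiERERERERERERERERERERIiIiIiIiIiIiIiIiIiIiIiIhEREREREREREREREREREiIiIiIiIiIiIiIiIiIiIiIiIRERERERERERERERERESIiIiIiIiIiIiIiIiIiIiIiIiERERERERERERERERERIiIiIiIiIiIiIiIiIiIiIiIiIhEREREREREREREREREiIiIiIiIiIiIiIiIiIiIiIiIiIRERERERERERERERESIiIiIiIiIiIiIiIiIiIiIiIiIiIRERERERERERERERIiIiIiIiIiIiIiIiIiIiIiIiIiIiIREREREREREREREiIiIiIiIiIiIiIiIiIiIiIiIiIiIiIRERERERERERESIiIiIiIiIiIiIiIiIiIiIiIiIiIiIiIRERERERERER"/>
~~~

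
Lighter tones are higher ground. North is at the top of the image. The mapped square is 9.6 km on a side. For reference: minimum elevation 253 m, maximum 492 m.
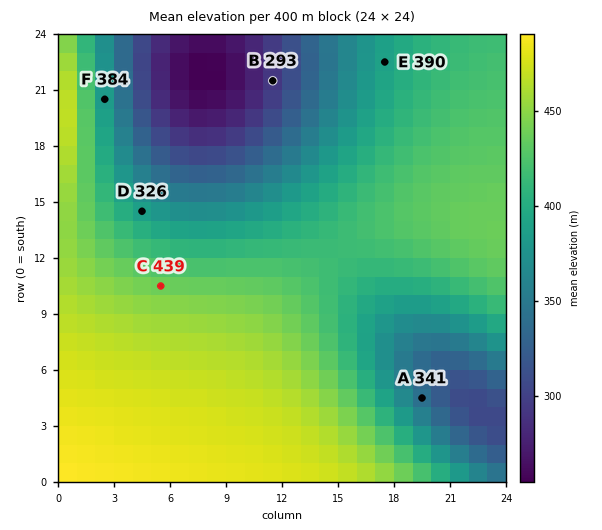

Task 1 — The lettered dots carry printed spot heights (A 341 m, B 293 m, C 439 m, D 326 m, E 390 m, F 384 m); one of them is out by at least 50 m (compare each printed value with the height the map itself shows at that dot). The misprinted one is D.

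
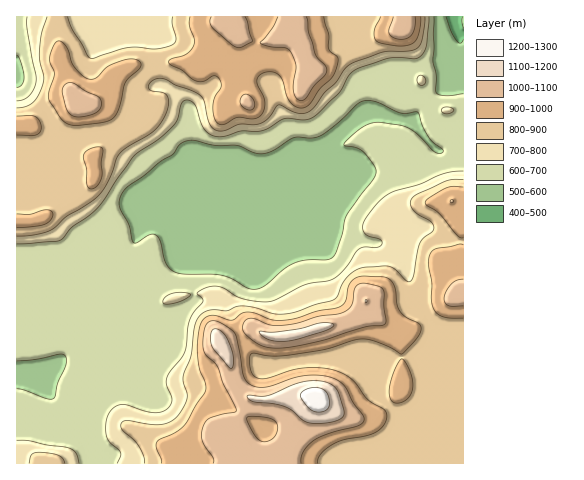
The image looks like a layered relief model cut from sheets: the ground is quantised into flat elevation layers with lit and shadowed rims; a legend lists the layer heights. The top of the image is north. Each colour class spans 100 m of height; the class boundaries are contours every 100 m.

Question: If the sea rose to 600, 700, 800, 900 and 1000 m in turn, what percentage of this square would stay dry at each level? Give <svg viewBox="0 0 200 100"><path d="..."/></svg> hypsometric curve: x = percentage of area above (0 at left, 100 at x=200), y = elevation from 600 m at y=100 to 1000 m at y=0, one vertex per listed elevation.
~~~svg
<svg viewBox="0 0 200 100"><path d="M167 100l-53-25-21-25-44-25-29-25"/></svg>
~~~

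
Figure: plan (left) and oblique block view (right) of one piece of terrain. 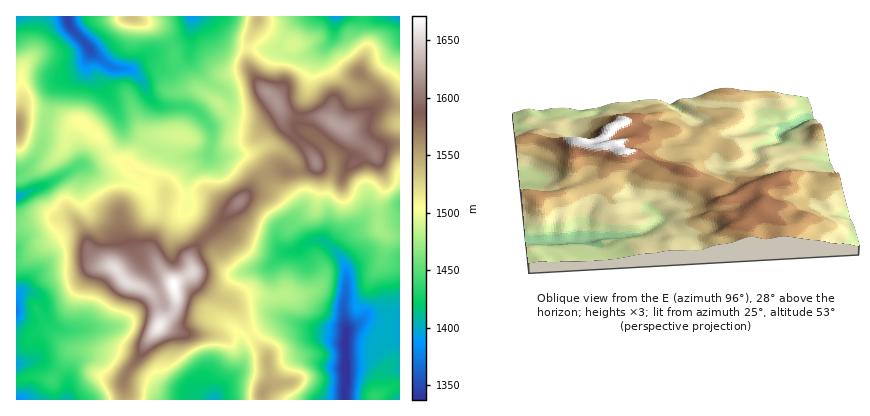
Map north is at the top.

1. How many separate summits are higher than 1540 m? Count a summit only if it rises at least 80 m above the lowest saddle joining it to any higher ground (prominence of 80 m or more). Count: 1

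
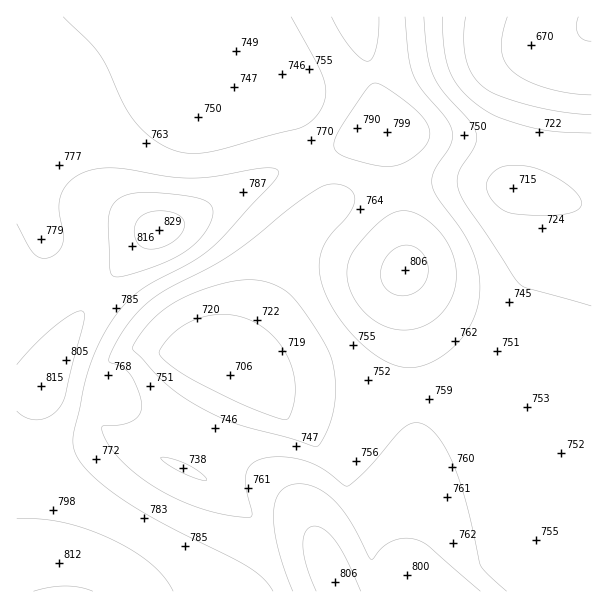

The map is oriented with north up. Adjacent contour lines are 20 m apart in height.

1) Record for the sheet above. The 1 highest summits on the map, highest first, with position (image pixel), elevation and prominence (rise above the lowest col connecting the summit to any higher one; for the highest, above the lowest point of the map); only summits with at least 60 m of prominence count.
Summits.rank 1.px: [159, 230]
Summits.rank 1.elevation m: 829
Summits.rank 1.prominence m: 170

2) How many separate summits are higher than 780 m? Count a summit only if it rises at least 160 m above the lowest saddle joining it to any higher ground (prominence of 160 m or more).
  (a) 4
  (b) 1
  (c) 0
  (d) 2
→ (b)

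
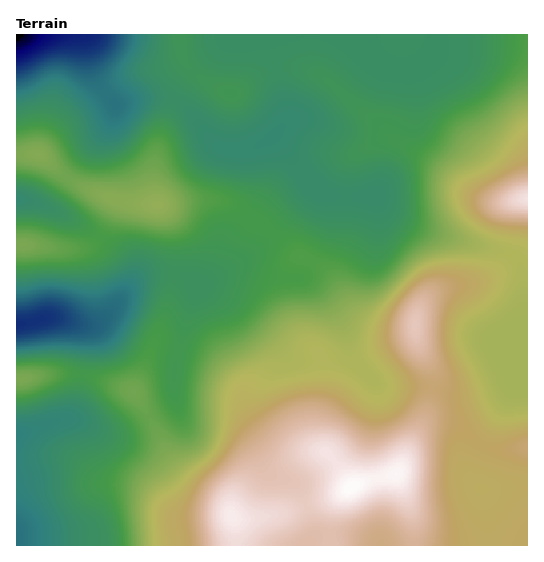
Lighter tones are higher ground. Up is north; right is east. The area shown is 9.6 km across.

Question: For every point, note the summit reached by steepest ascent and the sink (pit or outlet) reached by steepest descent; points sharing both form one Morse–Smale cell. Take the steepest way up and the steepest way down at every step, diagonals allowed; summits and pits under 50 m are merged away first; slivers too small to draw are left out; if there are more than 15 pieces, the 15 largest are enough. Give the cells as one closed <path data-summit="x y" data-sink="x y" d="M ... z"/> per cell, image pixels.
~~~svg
<path data-summit="351 487" data-sink="17 35" d="M313 186l-41 47 23 22 4 1-7 7-3 6 0 28 8 34 6 9 17 15 3 9 0 28-6 23 2 26 2 7 15 15 15 25-21 10-49 16-30 5-17-1 2 27 291 1 1-194-21-4 10-11 6-16 0-45-6-17-18-9-64-16-28-11-18-10-15-18-40 0-13-4z"/><path data-summit="527 199" data-sink="17 35" d="M527 34l-90 0-1 11-5 14-9 8-11 6-16 0-18-7-18-19-8-13-87 1 5 9 18 72-3 9-11 12 18 19 20 28 10 7 13 4 40 0 15 18 18 10 28 11 64 16 16 7 5 7 3 12 0 45-6 16-10 11 12 3 9 0z"/><path data-summit="351 487" data-sink="17 324" d="M273 234l-32 28-40 23-4 1-6-5-16-7-25 0-12 5-13 13-13 19-11 10-10 4-18-1 6 3 6 9-2 39 50 16 12 18 23 47 9 13 16 14 30 18 9 16 5 2 14 0 30-5 49-16 21-10-15-25-15-15-2-7-2-26 6-23 0-28-3-9-17-15-6-9-8-34 0-28 3-6 7-7-4-1z"/><path data-summit="157 204" data-sink="17 35" d="M81 34l-65 1 1 120 21-1 35 28 18 9 31 11 45 3 36-6 18 2 13 5 37 27 38-41 3-5-1-4-37-45-24 11-21 1-12-4-25-31-13-12-8-4-29-1-27 7-19-25-7-20-2-17z"/><path data-summit="351 487" data-sink="17 540" d="M83 375l-8 34-6 9-53 17 0 110 219 1 0-23-7-16-13-12-22-12-16-14-9-13-17-37-14-23-7-6z"/><path data-summit="157 204" data-sink="17 324" d="M210 199l-43 6-25 0-24-4-15 32-10 12-6 2-32 2-10-3-28-1-1 79 11-1 18-5 13 0 23 7 14-2 11-6 19-25 17-15 24-4 15 2 16 11 4-1 40-23 31-29-38-27-13-5z"/><path data-summit="351 487" data-sink="17 35" d="M263 34l-182 1 6 8 2 17 7 20 19 25 27-7 29 1 8 4 13 12 25 31 12 4 14 0 18-5 12-7 14-18-18-76z"/><path data-summit="157 204" data-sink="17 200" d="M38 154l-19 0-3 2 0 88 39 5 27 0 11-4 10-12 14-32-44-19z"/><path data-summit="22 379" data-sink="17 324" d="M58 318l-13 0-29 7 1 54 33-5 33 1 2-19-1-24-6-6z"/><path data-summit="22 379" data-sink="17 540" d="M75 374l-25 0-34 6 1 54 34-12 15-3 6-4 11-39z"/><path data-summit="351 487" data-sink="17 35" d="M435 34l-82 0-1 2 12 17 13 13 18 7 16 0 11-6 9-8 5-14z"/>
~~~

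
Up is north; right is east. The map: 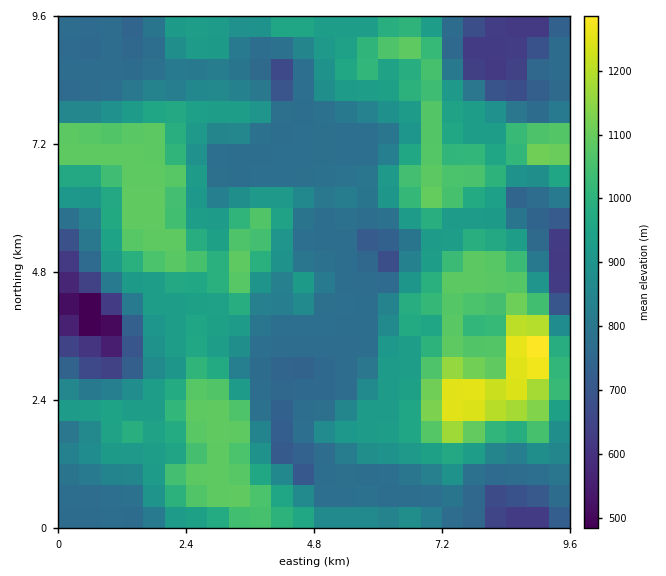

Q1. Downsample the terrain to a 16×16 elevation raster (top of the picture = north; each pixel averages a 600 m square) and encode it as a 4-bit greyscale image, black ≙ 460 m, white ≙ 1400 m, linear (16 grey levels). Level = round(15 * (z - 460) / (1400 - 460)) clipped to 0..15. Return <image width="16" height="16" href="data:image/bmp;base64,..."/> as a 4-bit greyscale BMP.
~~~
<image width="16" height="16" href="data:image/bmp;base64,Qk32AAAAAAAAAHYAAAAoAAAAEAAAABAAAAABAAQAAAAAAIAAAAATCwAAEwsAABAAAAAAAAAAAAAAABEREQAiIiIAMzMzAERERABVVVUAZmZmAHd3dwCIiIgAmZmZAKqqqgC7u7sAzMzMAN3d3QDu7u4A////AFVXiZhmZlM0VmmqhVVWZVVniKpkZ3iXd3iIqlVnesu4ZWioVVZ5zNoyV4dVVXiq2hFYiFVVeKnHFHiJZ1VoqpQ3mpqGVUeag1iqiJZVWHdkeKp2dlaKmFaqqWVVVXqYmpmZd1VVaYiJVWZ3ZWeJdUVVVmZFeYlDNVVXd3eImEM0"/>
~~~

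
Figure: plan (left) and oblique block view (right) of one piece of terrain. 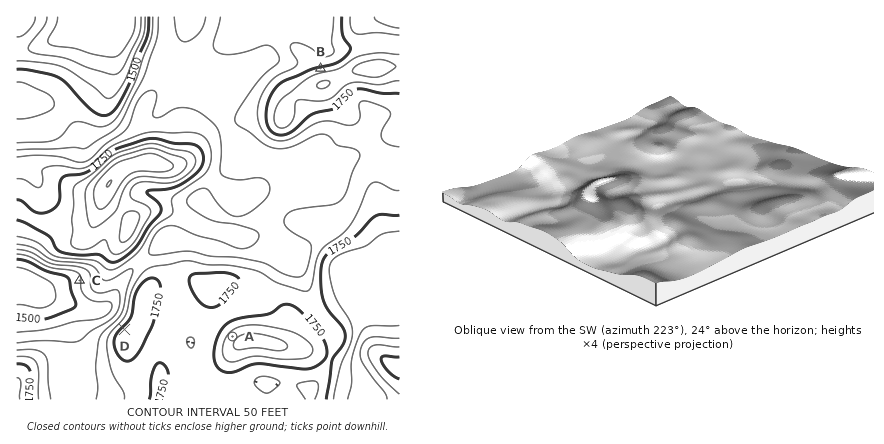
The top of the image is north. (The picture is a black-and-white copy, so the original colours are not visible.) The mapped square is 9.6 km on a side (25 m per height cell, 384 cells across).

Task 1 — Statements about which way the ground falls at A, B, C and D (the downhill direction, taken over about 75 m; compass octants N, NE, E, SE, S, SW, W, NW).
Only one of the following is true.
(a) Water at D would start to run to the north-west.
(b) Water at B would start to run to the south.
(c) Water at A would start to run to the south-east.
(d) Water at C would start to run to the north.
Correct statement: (a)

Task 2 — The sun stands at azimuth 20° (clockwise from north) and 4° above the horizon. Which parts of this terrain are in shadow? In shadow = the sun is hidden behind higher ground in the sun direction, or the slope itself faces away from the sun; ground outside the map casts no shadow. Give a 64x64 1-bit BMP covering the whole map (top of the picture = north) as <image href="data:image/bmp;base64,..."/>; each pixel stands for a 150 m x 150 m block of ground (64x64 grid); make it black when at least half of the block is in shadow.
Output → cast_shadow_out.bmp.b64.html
<image width="64" height="64" href="data:image/bmp;base64,Qk0+AgAAAAAAAD4AAAAoAAAAQAAAAEAAAAABAAEAAAAAAAACAAATCwAAEwsAAAIAAAAAAAAA////AAAAAAAAAAAAAAAAAAAAAAAAAAAAAAAAAAAAAAwAAAAAAAAADAAAAAAAcAAYAAAAAAH8AAAAAAAAAfwAAAAAAAAB8AAAAAAAAAAAAAAAAAAAAAAAAAAAAAAAAAAAAAAAAAAAAAAAAAAAAAAAAAAAAAAAAAAAAAAAAAAAAAAAAAAAAAAAAA+AAAAAAAAAP8AAAAAAAAB/4AAAAAAAAP/wAAAAAAAA//gAAAAAAAD//4AAAAAAAP//wAAAAAAA///AAAAAAAD/+AAAAAAAAPgAAAAAAAAA4AAAAAAAAAAAAAAAAAAAAAAAAAAAAAAAAAAAAAAAAAAAAAAAAAAAAAAAAAAAAAAAAAAAAAAAAAAAAAAAAAAAAAAAD+AAAAAAAAAf8AAAAAAAAB/4AAAAAAAAH+AAAAAAAAAGAAAAAAAAAAAAAAAAAAAAAAAAAAAAAAAAAABwAAAAAAAAAHgAAAAAAAAAfAAAAAAAAAB8AAAAAAAAAAAAAAAAAAAAAAAAAAAAAAAAAAAAAAAAAAAAAAAAAAAAAAAAAAAAAAAAAPAAAAAAAAAA+AAAAAAAAAD4AAAAAAAAAPAAAAAAAAAAAAAAAAAAAAAAAAAAAAAAAAAAAAAAAAAAAAAAAAAAAAAAAAAAAAAAAAAAAAAAAAAABwAAAAAAAAAHAAAAAAAAAAAAAAAAAAAAAA=="/>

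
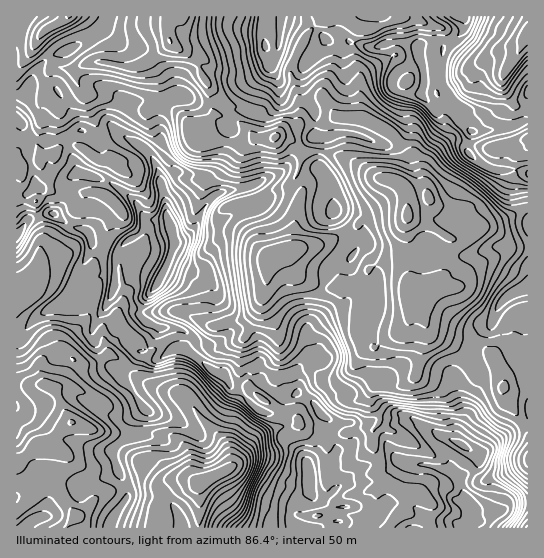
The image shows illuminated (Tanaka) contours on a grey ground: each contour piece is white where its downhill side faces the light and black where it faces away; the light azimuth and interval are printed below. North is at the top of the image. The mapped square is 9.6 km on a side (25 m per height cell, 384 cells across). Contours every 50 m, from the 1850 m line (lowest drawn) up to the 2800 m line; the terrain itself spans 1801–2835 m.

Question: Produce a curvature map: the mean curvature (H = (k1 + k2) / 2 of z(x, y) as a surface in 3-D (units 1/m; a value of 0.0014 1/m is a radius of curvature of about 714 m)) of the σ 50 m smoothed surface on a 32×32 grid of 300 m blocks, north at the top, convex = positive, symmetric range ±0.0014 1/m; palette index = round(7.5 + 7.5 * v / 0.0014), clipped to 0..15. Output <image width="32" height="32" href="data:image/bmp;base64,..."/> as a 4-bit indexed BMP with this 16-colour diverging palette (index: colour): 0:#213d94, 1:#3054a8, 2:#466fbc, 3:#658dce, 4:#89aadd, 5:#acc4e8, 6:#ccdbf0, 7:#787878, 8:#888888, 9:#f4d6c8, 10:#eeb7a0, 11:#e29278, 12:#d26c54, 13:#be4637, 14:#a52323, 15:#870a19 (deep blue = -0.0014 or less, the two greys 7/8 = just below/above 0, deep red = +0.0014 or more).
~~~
<image width="32" height="32" href="data:image/bmp;base64,Qk12AgAAAAAAAHYAAAAoAAAAIAAAACAAAAABAAQAAAAAAAACAAATCwAAEwsAABAAAAAAAAAAlD0hAKhUMAC8b0YAzo1lAN2qiQDoxKwA8NvMAHh4eACIiIgAyNb0AKC37gB4kuIAVGzSADdGvgAjI6UAGQqHAL3BTLZGwKeKiBaVkmeZutdHhVbaSrKja5q4qn11K+n+mHqlizdQh3yY5qZVRHlFuXiXZ/WVJQApmON5V6q8h0NXVIuRSXmgBl3Xlk6lUs9RcnuHq6heg3T2Z2pIJ8+r2ZpgBpiJxldXg2zLV96bd2Sph8dM6GOE/IPqJG/Xh9U1ZkhFm0MUf1e/hKkiJEdXFmR4qtNEJvybmkY2nESoeEmTtEc77Z9onRqvg2m2yaVpxlTVqFa4kyoIrVVlZUekeMc3pmf/0wl4S7k3lVVovWd/2W4cIAWbQ4rKV5hll6yUQ5pqd/Z420GHZmmYRmUn+1dMZqXuaMhThWlHp1d2RnlkZpWXT3eoRGebt2d5iHRpcnHD9TzieTQiNZy3eZacc/FM9WxPq1dHl4ZHpVlnQ1nr9XgJjzwKuoS+5pcJl2RXcGZkTw6H8imUiseKRlc0xX15e9CtQ43+ZVyVIzR0SKpWbbQyyNzFa+XdUyS1Z8/apSgWWekBVTdHMza8ZV3wRZq8xu1dFGkyBv3fsoaU6pTySIyUWgVnjFSUIhZkzJeeZWg1eXi7h2P2lJV5jo2pldbWa8qJ1Sum5FPFj21oOAp7M3YxWrRofqejol5bsUgJOcwziHY0WG7C16aTebY1cZC9yZigiId9wm26382+pXO0BZyGhFipfLh1YRIxB9V3"/>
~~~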